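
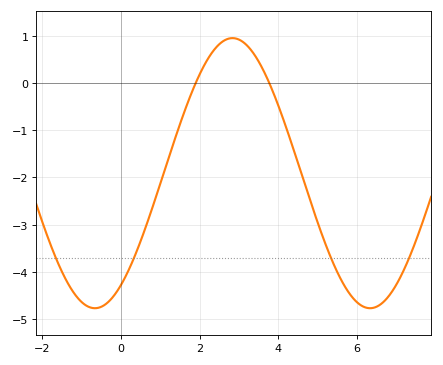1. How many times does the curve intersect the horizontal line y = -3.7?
4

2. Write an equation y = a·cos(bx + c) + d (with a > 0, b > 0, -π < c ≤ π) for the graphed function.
y = 2.86cos(0.9x - 2.55) - 1.91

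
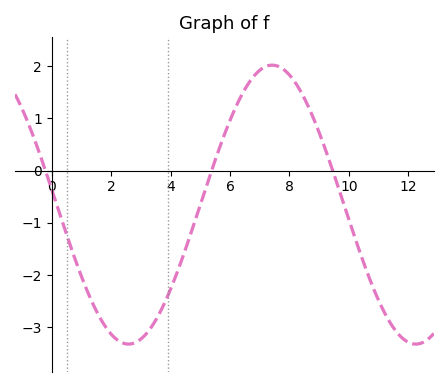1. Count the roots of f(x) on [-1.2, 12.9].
3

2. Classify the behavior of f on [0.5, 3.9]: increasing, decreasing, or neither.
neither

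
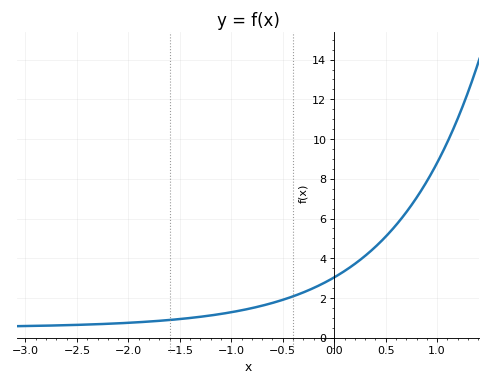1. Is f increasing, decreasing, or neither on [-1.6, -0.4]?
increasing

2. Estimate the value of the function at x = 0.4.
4.58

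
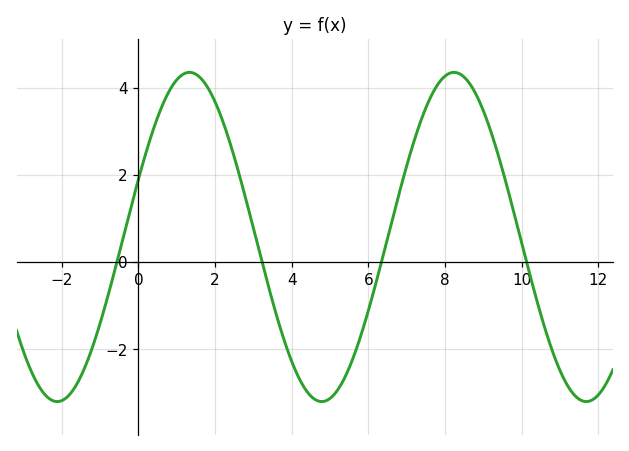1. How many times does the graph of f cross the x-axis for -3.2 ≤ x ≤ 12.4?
4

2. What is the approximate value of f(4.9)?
-3.2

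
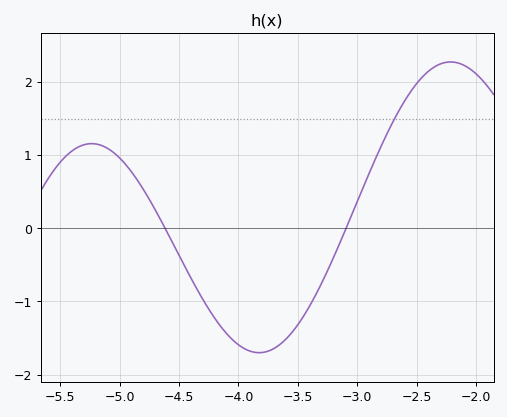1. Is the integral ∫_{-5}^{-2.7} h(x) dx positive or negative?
negative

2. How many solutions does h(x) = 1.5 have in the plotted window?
1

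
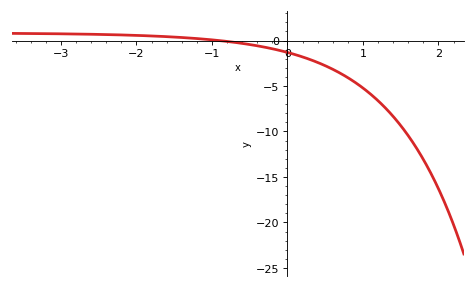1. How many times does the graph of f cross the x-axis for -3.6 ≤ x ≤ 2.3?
1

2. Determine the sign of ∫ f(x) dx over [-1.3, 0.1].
negative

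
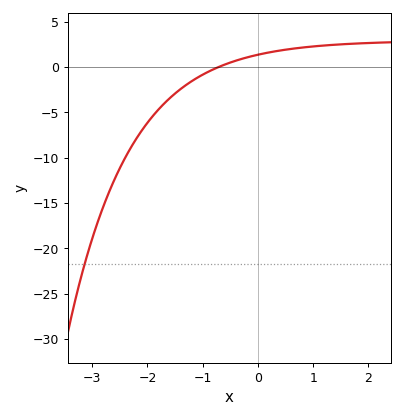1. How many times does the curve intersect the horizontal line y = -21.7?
1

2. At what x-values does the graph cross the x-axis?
-0.712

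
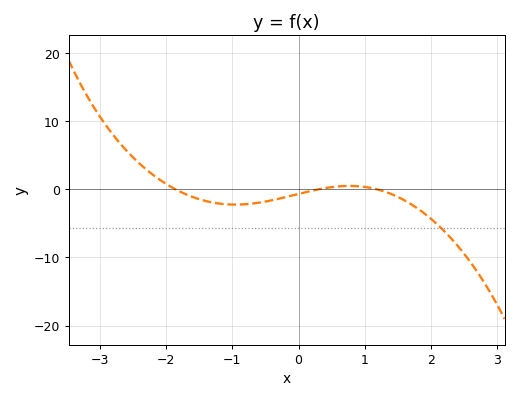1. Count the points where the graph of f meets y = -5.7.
1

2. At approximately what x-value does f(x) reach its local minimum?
-0.953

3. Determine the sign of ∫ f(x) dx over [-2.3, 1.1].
negative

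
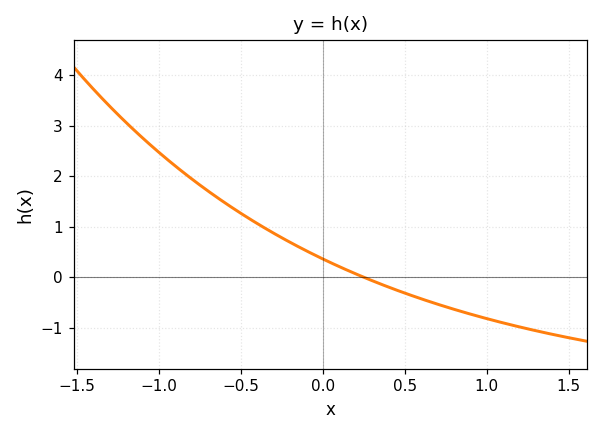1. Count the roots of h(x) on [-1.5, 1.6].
1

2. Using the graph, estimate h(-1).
2.5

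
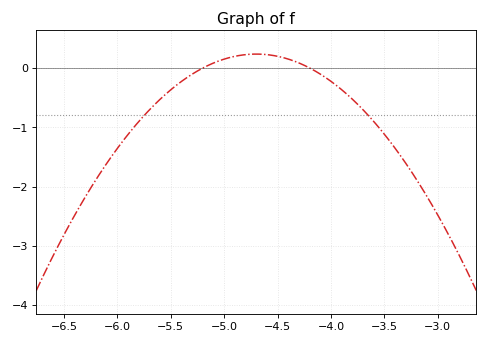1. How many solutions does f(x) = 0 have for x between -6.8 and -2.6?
2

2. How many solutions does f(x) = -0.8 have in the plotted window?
2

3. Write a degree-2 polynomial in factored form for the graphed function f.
y = -0.94(x + 5.2)(x + 4.2)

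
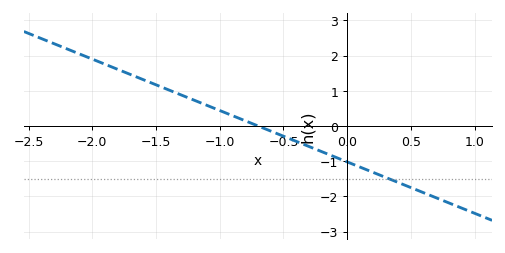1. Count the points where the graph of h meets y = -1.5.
1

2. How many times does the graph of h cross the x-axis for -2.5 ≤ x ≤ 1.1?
1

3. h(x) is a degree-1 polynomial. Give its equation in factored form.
y = -1.46(x + 0.7)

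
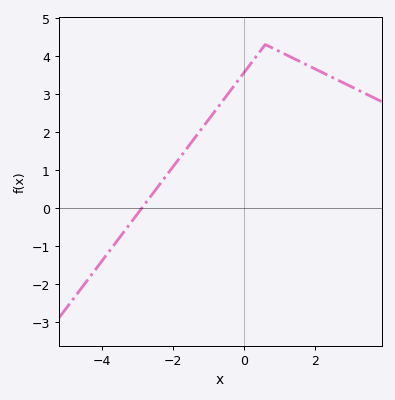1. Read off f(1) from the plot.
4.12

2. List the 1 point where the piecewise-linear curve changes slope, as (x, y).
(0.6, 4.3)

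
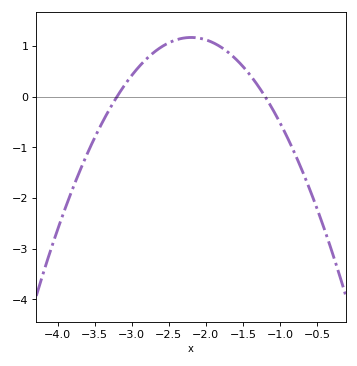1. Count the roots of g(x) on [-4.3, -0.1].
2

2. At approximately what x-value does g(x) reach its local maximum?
-2.2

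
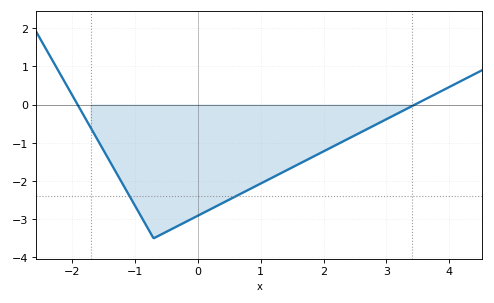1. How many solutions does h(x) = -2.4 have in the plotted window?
2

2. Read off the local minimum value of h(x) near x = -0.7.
-3.5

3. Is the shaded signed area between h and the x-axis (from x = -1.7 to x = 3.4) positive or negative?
negative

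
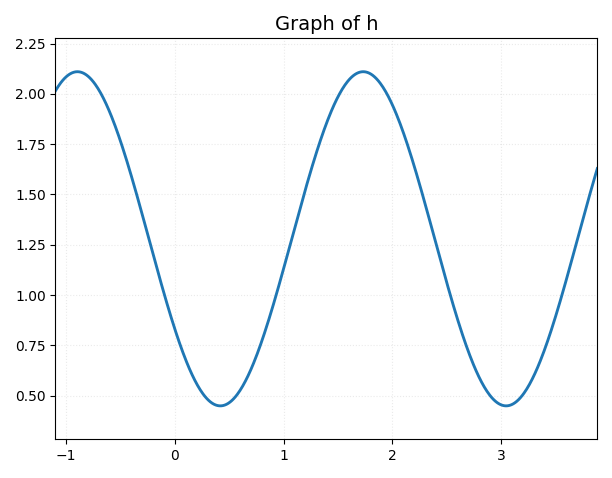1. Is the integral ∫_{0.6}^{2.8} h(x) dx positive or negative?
positive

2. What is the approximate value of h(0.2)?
0.56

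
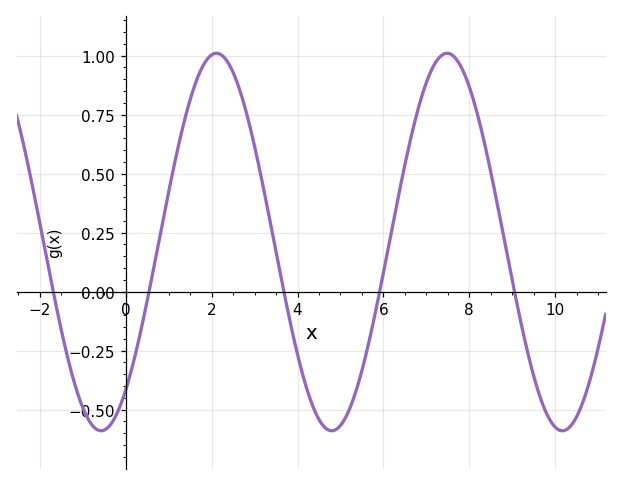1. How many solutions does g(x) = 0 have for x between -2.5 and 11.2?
5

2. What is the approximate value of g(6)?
0.079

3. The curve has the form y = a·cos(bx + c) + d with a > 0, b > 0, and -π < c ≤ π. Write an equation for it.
y = 0.8cos(1.17x - 2.47) + 0.21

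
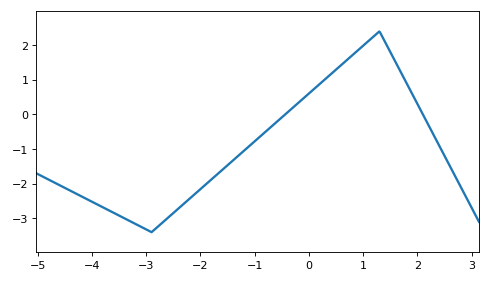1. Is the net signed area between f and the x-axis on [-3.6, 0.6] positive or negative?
negative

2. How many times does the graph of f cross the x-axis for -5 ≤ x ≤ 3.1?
2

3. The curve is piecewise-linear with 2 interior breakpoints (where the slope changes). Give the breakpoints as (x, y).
(-2.9, -3.4); (1.3, 2.4)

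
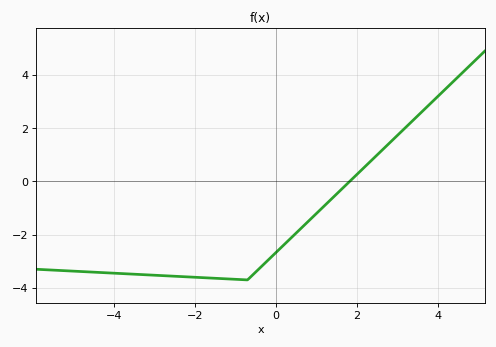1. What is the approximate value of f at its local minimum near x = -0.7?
-3.7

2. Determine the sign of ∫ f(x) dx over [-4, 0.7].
negative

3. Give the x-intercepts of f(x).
1.82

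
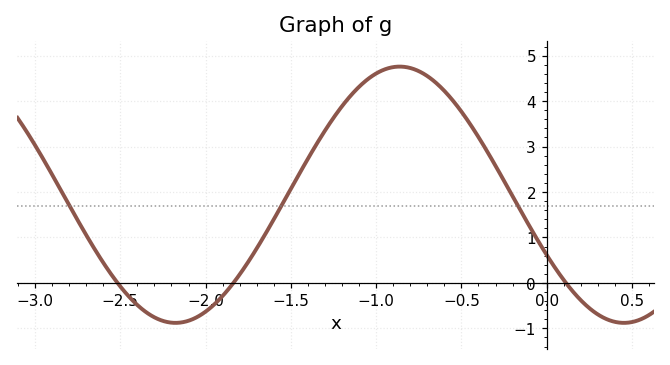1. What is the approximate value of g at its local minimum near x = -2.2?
-0.9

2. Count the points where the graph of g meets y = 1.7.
3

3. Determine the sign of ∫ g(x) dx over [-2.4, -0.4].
positive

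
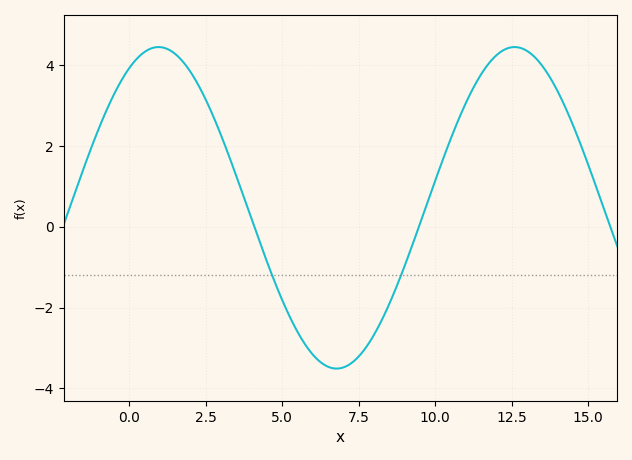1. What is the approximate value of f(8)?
-2.68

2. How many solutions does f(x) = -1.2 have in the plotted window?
2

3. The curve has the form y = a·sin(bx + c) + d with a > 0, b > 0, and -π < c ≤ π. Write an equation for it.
y = 3.98sin(0.54x + 1.05) + 0.47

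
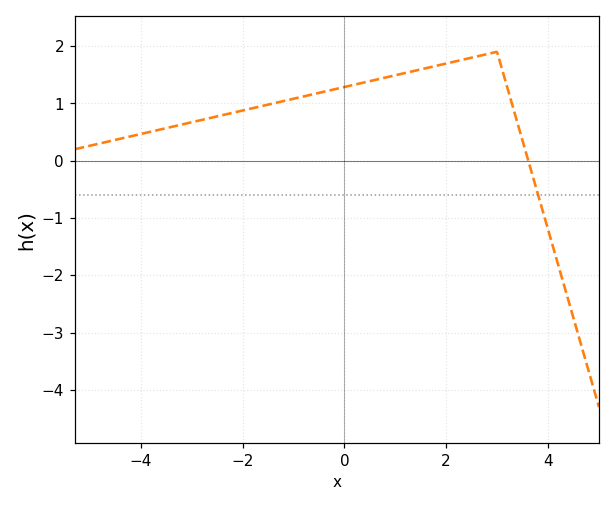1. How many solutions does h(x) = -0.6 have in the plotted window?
1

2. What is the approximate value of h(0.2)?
1.3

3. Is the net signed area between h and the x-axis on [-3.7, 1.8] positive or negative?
positive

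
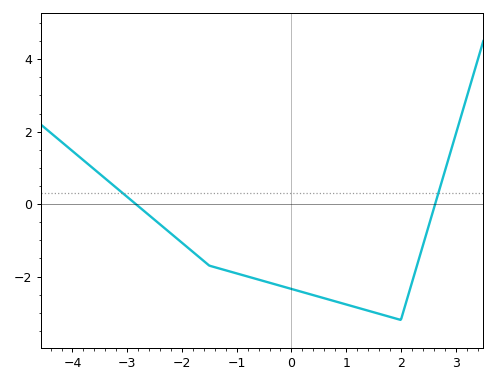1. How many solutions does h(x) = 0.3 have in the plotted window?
2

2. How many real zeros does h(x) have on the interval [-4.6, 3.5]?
2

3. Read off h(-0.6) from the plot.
-2.09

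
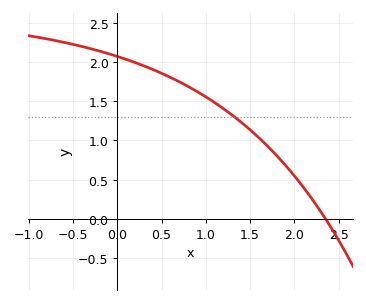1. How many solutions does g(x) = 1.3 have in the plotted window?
1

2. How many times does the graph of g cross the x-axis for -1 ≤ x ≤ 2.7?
1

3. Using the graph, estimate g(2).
0.548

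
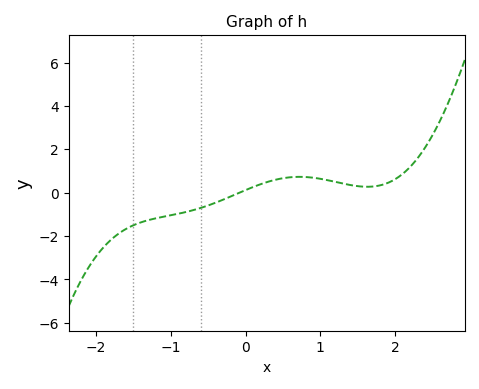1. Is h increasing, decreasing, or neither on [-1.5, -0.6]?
increasing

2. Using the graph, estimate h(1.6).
0.2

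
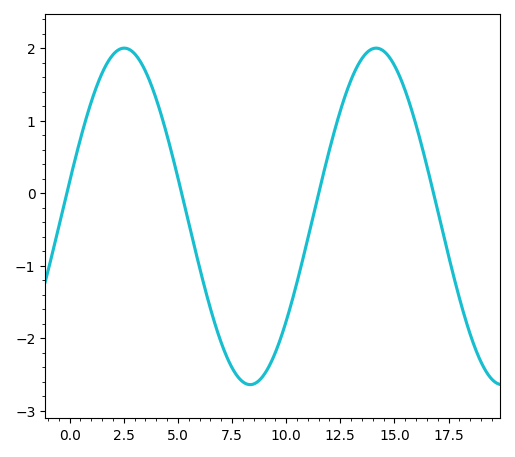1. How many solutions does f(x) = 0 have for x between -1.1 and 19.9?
4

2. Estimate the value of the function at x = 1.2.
1.4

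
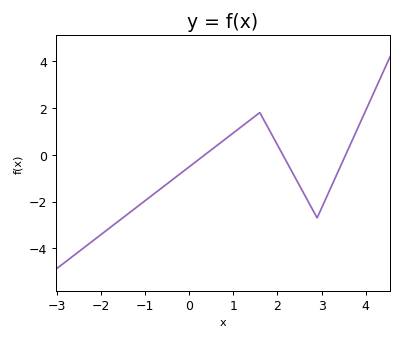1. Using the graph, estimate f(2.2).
-0.2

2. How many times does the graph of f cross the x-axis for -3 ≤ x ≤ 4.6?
3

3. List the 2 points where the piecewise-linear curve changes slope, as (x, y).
(1.6, 1.8); (2.9, -2.7)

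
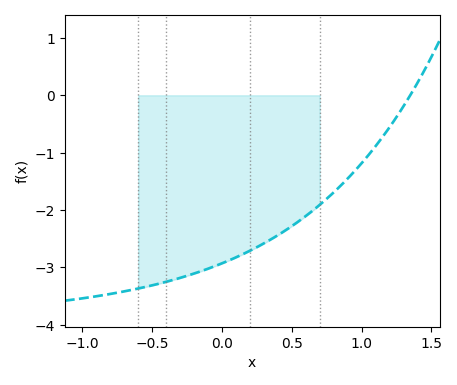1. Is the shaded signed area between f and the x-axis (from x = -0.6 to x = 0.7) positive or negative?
negative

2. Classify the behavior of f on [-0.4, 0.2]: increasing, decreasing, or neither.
increasing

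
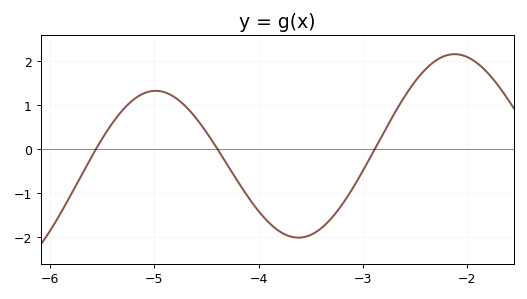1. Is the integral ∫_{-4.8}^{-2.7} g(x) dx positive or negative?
negative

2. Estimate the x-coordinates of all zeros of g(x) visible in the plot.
-5.6, -4.4, -2.9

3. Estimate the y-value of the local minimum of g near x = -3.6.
-2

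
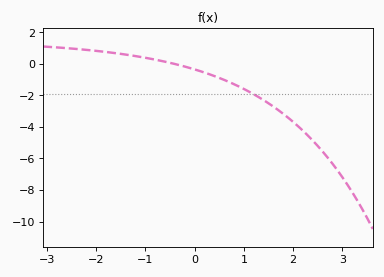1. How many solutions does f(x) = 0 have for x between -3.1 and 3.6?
1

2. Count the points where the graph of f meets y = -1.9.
1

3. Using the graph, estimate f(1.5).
-2.6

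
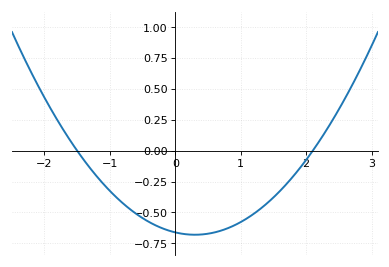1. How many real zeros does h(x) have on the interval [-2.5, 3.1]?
2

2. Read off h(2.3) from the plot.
0.16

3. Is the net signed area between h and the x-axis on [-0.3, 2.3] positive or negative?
negative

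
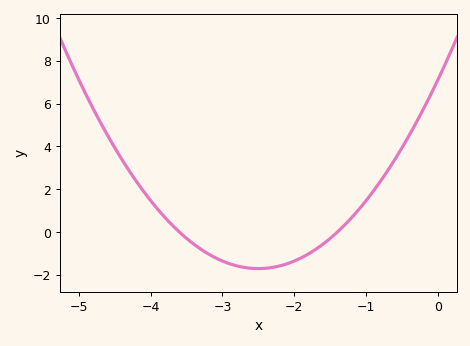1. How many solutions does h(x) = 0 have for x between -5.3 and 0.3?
2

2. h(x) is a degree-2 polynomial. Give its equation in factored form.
y = 1.41(x + 3.6)(x + 1.4)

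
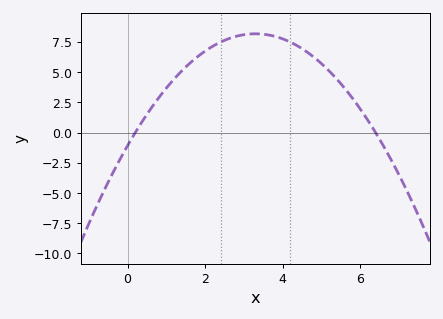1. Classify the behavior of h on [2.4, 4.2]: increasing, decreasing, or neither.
neither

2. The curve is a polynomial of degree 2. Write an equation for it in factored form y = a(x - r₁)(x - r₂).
y = -0.85(x - 0.2)(x - 6.4)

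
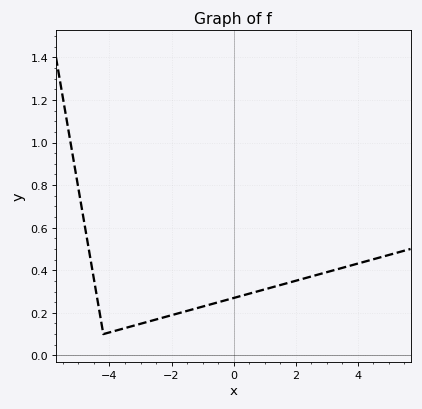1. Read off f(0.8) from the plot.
0.3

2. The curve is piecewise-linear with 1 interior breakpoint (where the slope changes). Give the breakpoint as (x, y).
(-4.2, 0.1)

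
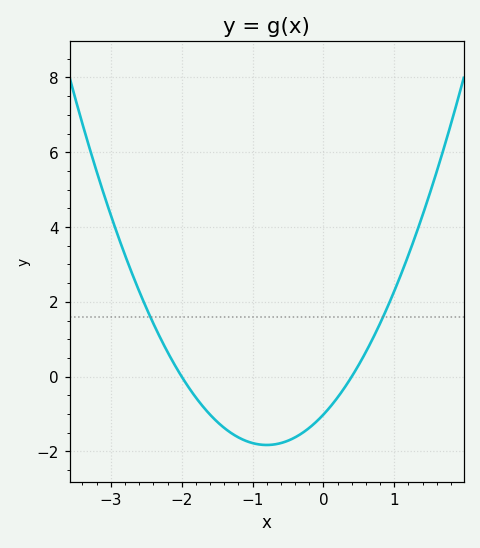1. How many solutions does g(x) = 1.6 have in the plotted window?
2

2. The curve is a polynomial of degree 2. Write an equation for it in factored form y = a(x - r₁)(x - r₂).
y = 1.27(x + 2)(x - 0.4)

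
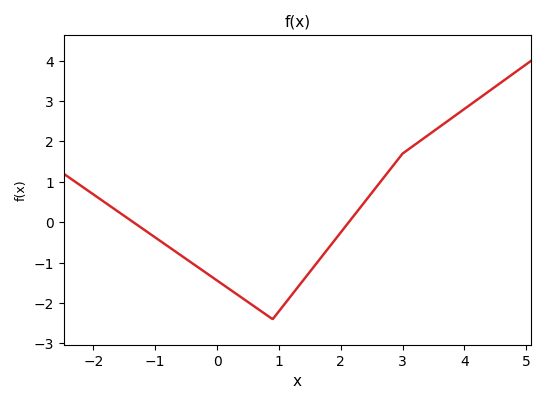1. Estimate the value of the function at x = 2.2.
0.1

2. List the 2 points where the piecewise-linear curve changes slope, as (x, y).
(0.9, -2.4); (3, 1.7)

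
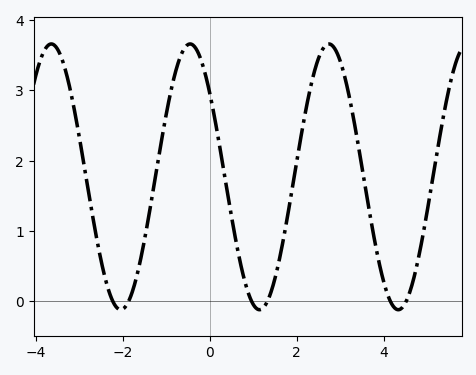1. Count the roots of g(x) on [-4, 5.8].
6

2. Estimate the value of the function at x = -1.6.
0.6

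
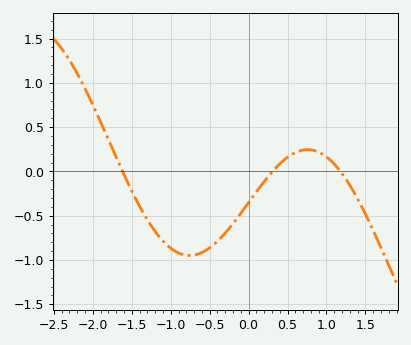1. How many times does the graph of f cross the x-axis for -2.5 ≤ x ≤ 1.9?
3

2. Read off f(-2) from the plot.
0.752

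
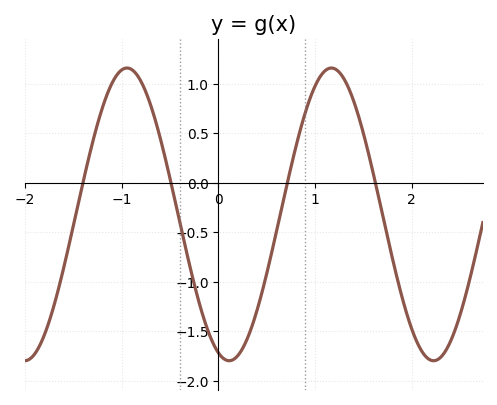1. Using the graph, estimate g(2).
-1.5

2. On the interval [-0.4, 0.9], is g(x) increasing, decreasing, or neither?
neither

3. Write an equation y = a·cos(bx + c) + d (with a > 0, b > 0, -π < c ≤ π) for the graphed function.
y = 1.48cos(3x + 2.8) - 0.32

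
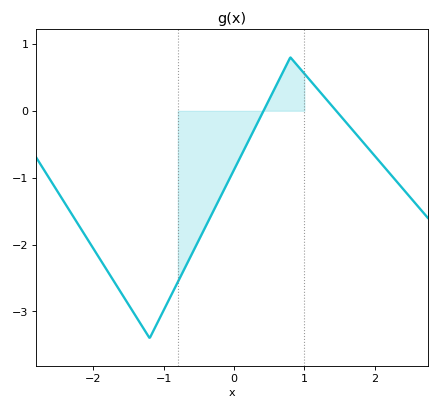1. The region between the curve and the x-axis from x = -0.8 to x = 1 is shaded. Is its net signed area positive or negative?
negative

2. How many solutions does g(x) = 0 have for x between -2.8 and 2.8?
2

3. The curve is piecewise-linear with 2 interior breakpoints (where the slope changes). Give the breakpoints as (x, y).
(-1.2, -3.4); (0.8, 0.8)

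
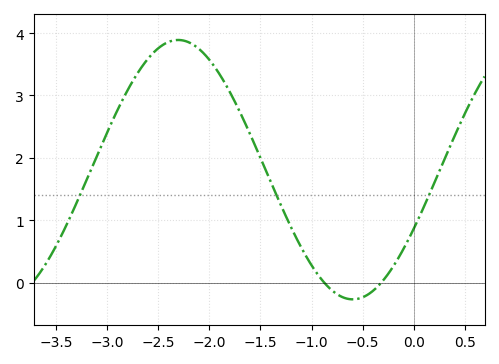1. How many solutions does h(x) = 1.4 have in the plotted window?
3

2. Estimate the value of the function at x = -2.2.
3.9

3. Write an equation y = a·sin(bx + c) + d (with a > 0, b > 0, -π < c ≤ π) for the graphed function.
y = 2.08sin(1.8x - 0.47) + 1.81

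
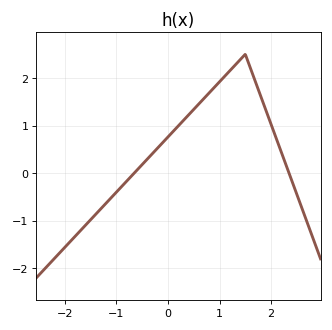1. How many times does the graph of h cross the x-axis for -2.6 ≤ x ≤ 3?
2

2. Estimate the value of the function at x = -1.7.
-1.2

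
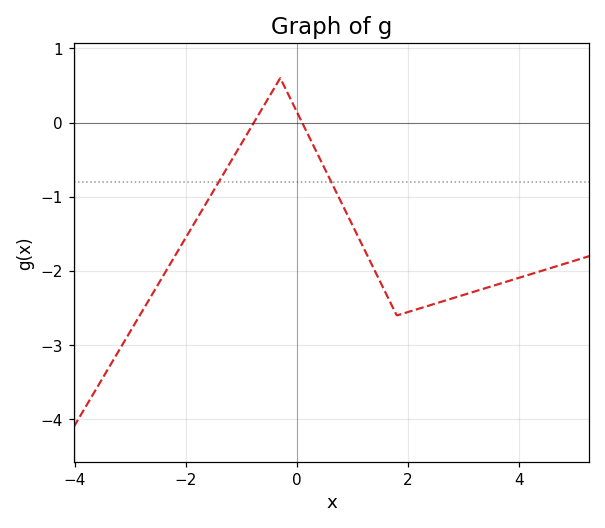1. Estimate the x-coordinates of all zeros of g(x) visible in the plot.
-0.775, 0.094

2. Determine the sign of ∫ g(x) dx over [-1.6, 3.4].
negative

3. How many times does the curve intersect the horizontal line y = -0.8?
2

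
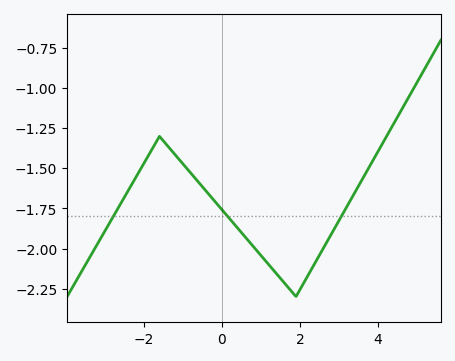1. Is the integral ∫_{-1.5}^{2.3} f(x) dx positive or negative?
negative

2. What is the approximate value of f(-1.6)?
-1.3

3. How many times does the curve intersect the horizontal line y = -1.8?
3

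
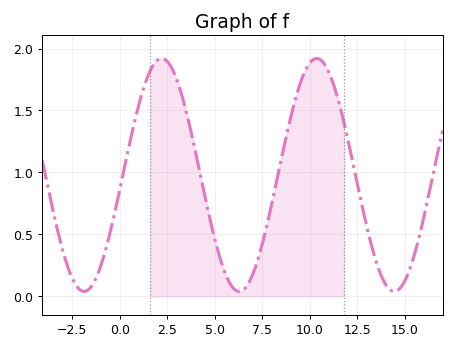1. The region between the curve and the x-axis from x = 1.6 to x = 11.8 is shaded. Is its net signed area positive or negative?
positive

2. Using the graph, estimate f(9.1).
1.51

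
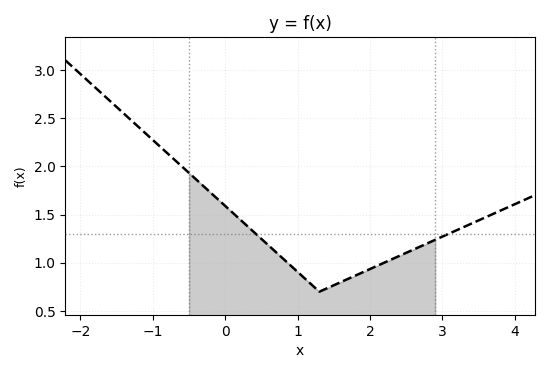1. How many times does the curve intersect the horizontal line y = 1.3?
2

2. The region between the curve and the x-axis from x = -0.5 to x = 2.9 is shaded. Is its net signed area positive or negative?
positive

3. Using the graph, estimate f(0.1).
1.5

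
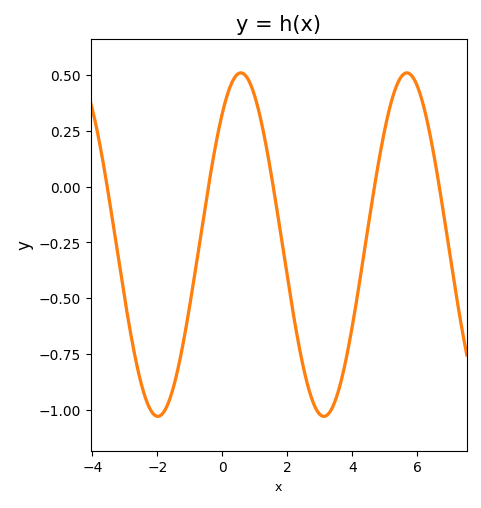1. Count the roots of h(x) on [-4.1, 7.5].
5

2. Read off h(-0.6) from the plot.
-0.16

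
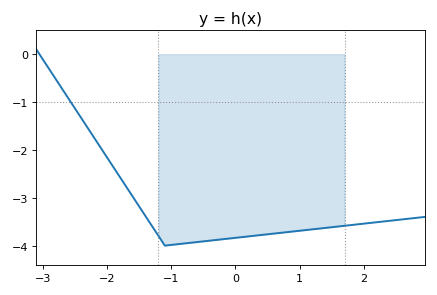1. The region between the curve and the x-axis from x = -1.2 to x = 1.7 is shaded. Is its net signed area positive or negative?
negative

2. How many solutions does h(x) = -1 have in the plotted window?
1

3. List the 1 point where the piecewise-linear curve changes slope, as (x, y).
(-1.1, -4)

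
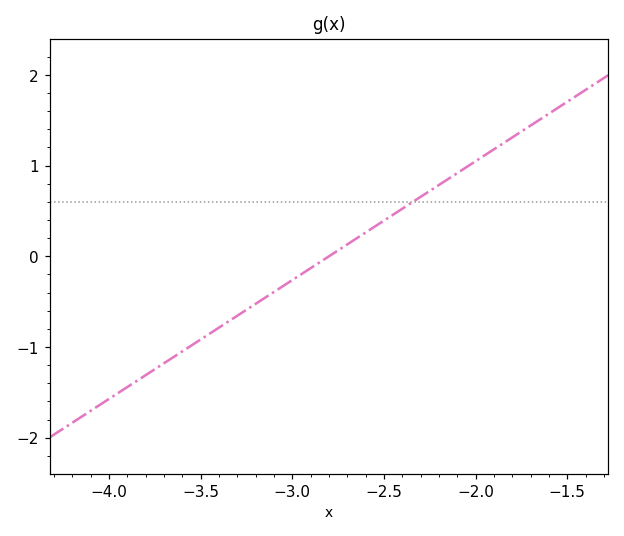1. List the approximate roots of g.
-2.8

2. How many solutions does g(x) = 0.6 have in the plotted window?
1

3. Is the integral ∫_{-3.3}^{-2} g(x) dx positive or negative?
positive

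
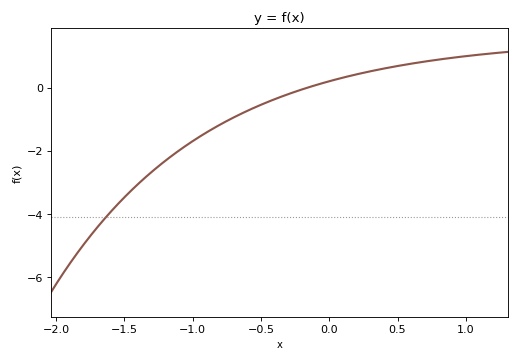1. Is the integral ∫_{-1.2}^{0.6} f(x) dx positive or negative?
negative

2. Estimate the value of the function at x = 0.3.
0.515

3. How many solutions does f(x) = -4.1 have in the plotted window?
1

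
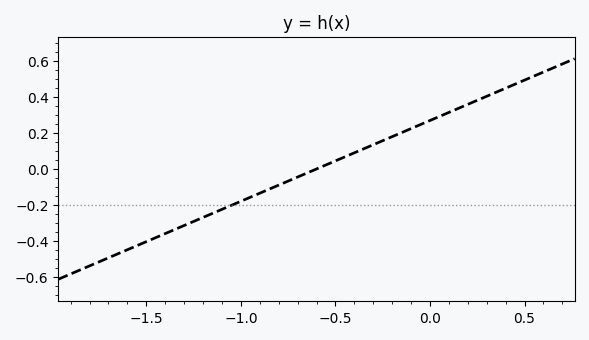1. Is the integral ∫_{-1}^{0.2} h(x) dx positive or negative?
positive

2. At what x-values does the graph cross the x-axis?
-0.6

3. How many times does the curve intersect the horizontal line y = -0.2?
1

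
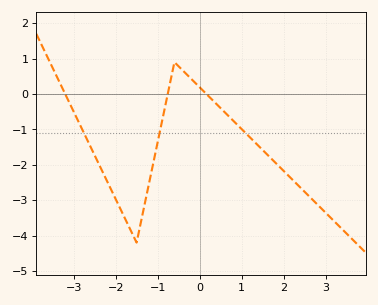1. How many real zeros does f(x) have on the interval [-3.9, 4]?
3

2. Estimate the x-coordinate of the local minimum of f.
-1.5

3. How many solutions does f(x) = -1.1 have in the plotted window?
3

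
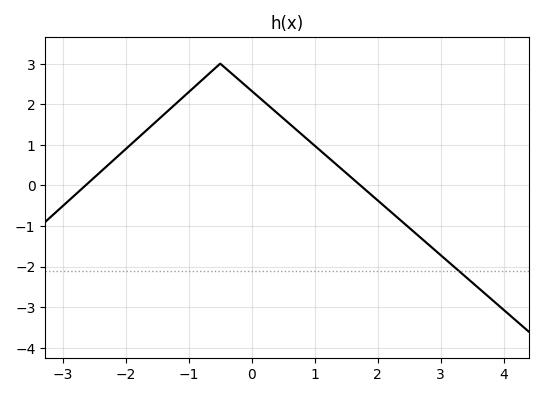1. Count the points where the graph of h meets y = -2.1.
1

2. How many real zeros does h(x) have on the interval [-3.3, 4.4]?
2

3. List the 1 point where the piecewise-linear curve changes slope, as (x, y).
(-0.5, 3)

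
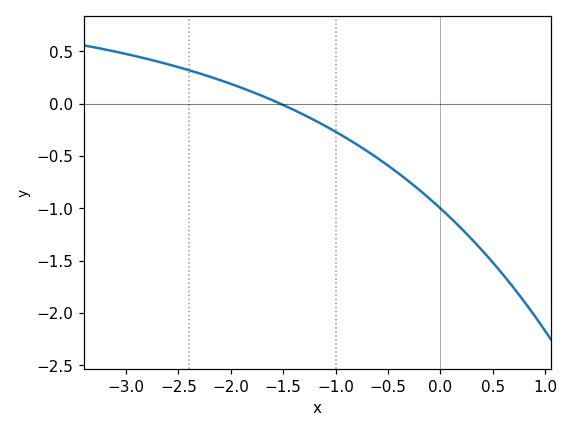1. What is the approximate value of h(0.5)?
-1.52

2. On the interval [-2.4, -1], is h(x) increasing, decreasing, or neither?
decreasing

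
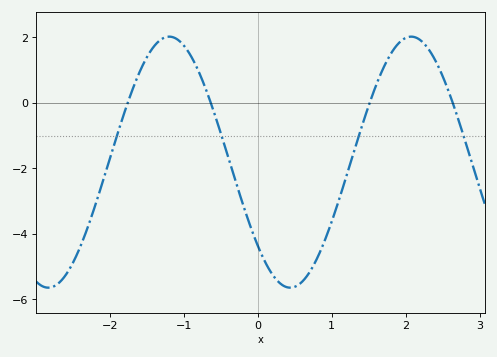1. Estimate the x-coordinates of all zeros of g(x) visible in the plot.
-1.76, -0.637, 1.51, 2.64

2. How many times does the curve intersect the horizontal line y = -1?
4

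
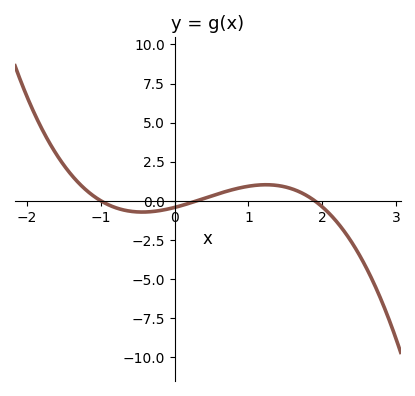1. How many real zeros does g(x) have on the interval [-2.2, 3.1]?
3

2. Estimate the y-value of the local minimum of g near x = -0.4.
-0.718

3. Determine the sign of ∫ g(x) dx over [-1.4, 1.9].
positive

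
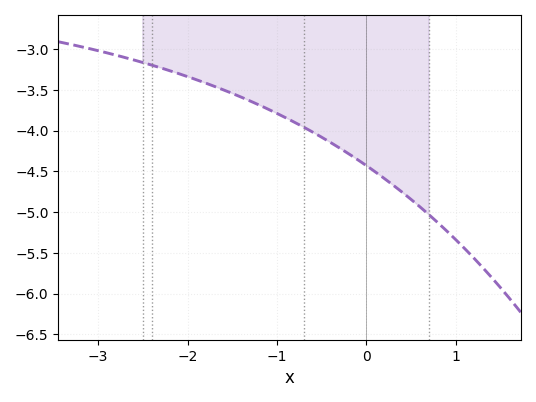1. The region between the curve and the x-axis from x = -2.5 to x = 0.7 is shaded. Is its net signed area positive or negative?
negative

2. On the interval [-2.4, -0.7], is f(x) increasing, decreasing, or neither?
decreasing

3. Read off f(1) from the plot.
-5.34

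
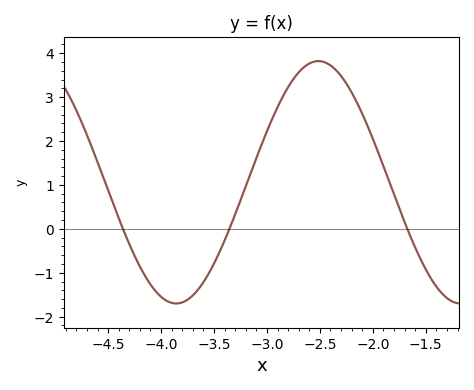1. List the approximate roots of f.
-4.35, -3.35, -1.65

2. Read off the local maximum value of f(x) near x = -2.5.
3.8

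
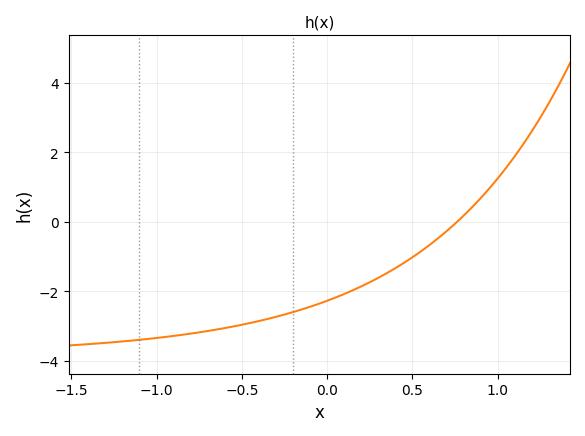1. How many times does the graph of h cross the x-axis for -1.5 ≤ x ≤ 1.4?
1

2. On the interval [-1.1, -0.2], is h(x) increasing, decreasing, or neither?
increasing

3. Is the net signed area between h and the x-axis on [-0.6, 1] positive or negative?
negative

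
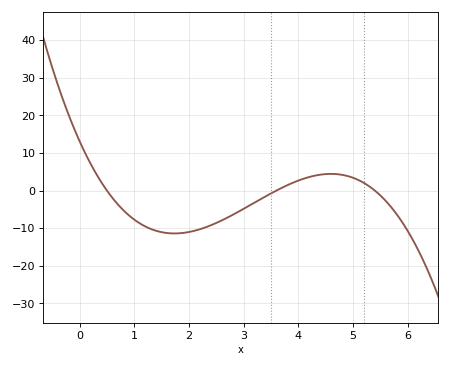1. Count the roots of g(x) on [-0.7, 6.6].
3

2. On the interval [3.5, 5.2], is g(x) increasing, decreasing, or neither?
neither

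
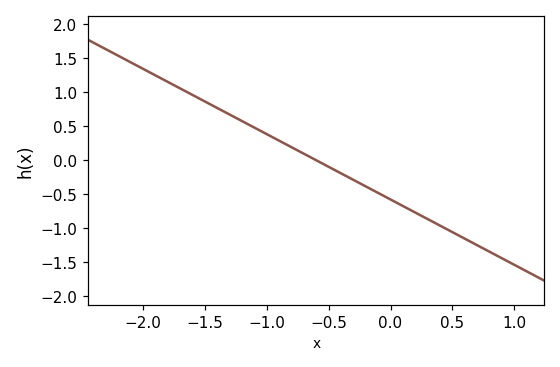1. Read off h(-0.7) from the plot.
0.096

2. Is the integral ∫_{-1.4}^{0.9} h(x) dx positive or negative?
negative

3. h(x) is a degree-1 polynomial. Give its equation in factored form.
y = -0.96(x + 0.6)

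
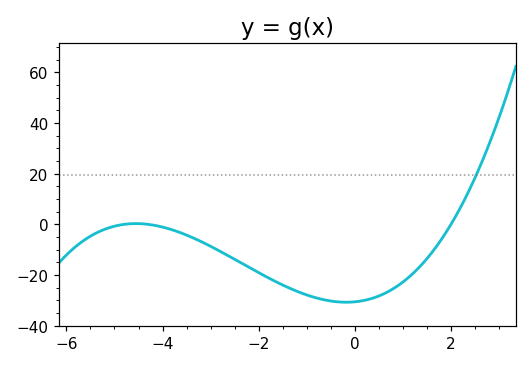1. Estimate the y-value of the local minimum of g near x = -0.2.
-30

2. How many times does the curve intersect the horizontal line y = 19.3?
1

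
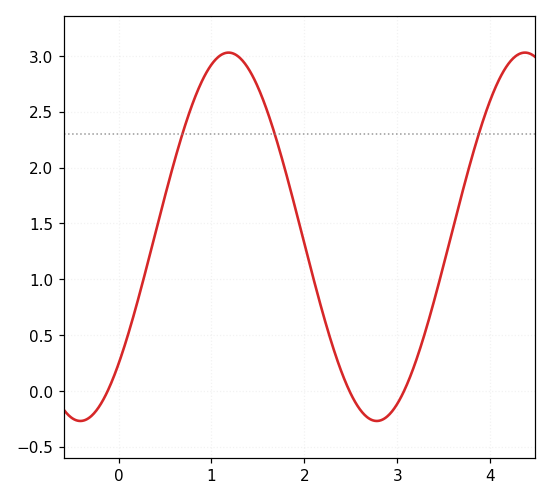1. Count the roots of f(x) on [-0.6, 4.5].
3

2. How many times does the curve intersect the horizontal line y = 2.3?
3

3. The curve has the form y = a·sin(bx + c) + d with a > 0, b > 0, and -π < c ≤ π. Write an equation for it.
y = 1.65sin(1.97x - 0.762) + 1.38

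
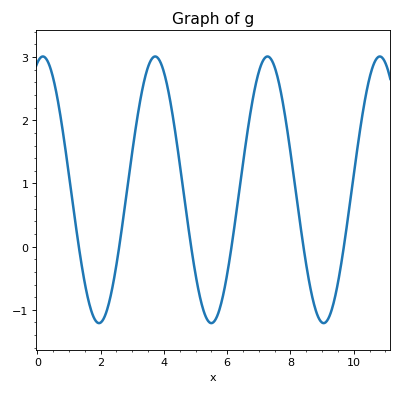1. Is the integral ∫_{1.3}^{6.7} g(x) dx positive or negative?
positive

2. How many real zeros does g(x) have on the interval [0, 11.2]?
6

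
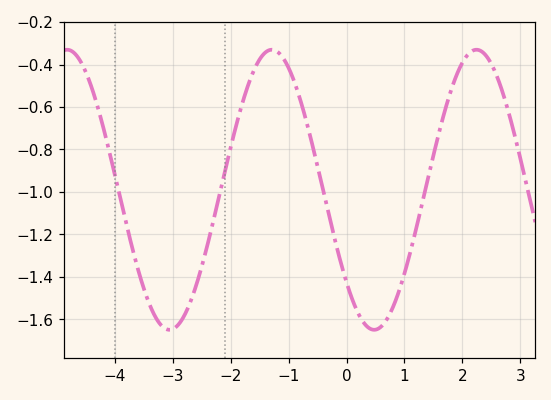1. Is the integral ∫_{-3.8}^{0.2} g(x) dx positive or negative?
negative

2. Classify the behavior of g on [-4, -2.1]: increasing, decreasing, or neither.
neither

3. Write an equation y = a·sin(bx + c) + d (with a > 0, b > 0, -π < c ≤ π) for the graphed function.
y = 0.66sin(1.78x - 2.42) - 0.99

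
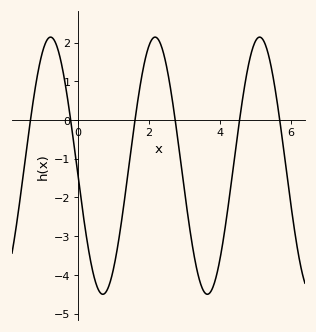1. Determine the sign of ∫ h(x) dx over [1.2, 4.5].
negative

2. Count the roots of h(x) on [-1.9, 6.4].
6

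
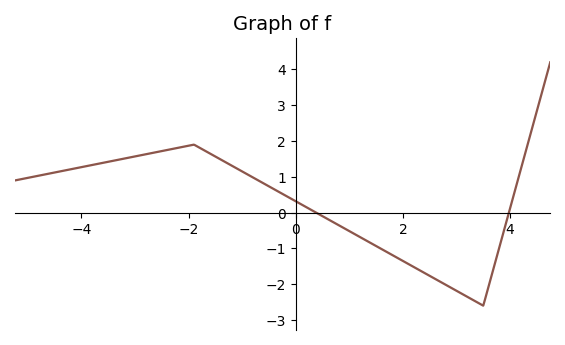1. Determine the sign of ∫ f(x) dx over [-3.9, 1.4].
positive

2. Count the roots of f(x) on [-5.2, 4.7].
2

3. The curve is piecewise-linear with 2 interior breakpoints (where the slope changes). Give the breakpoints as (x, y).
(-1.9, 1.9); (3.5, -2.6)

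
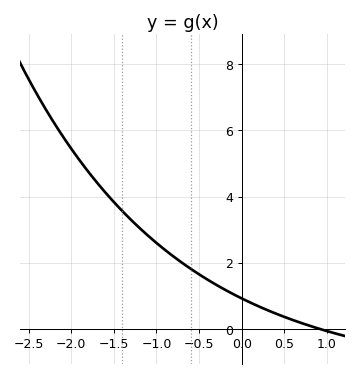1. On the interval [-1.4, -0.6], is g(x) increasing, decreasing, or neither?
decreasing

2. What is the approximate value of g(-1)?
2.6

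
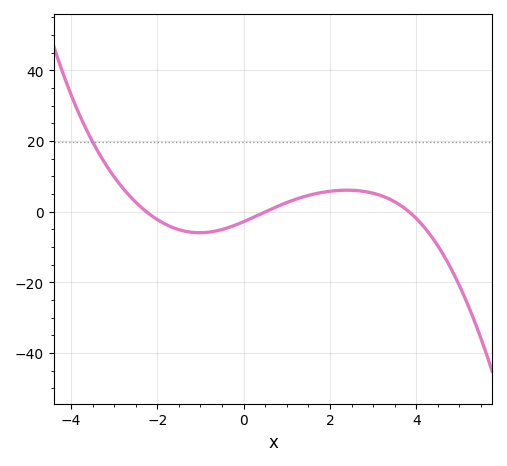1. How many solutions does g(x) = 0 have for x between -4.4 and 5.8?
3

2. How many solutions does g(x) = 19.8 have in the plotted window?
1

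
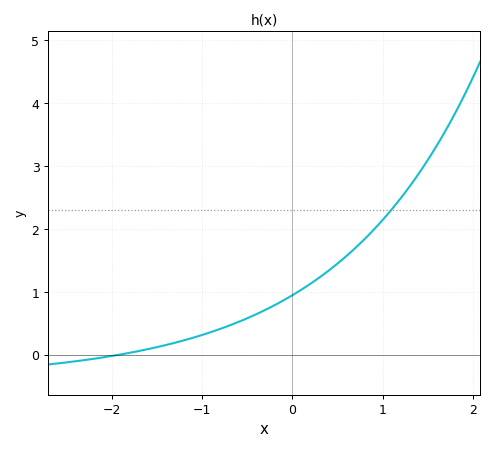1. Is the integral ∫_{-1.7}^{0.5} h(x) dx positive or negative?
positive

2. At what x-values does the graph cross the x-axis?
-1.93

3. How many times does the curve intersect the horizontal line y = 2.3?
1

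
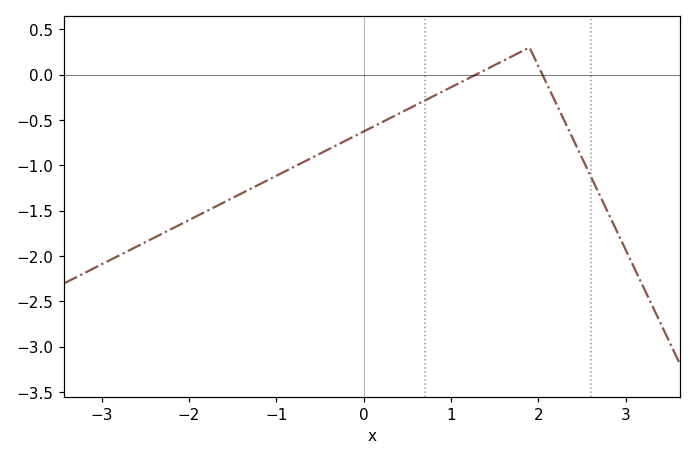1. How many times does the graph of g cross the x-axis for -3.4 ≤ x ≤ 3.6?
2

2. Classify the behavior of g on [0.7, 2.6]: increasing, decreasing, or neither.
neither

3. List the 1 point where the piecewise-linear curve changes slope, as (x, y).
(1.9, 0.3)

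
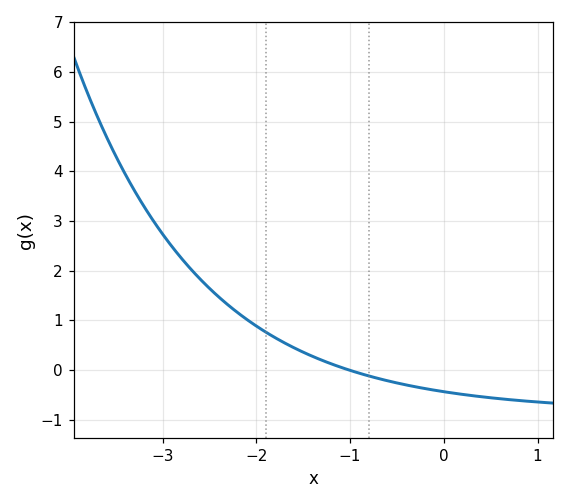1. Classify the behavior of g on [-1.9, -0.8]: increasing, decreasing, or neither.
decreasing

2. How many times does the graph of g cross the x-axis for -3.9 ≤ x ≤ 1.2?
1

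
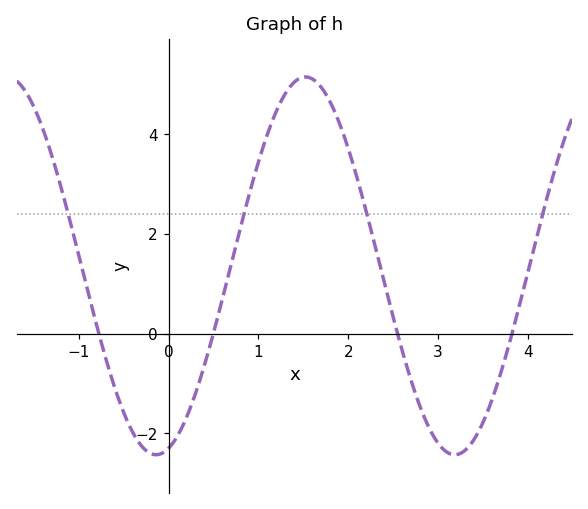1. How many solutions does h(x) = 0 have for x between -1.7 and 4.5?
4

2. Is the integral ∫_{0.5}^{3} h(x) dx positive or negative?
positive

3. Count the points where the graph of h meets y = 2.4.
4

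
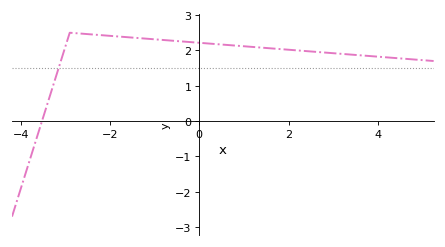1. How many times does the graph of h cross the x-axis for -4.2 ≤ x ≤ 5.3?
1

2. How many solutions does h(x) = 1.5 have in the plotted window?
1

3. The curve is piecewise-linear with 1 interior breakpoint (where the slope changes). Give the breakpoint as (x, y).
(-2.9, 2.5)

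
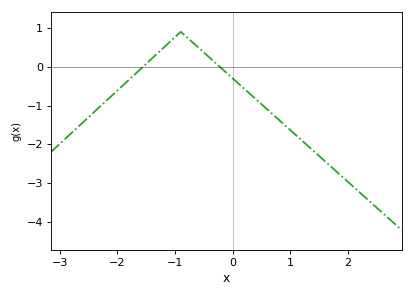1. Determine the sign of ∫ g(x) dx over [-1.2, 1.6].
negative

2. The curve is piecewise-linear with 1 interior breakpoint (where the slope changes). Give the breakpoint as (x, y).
(-0.9, 0.9)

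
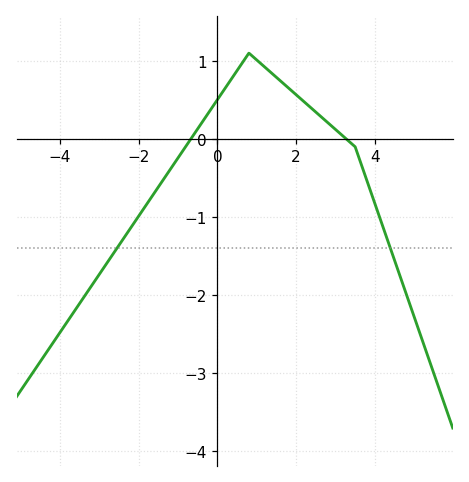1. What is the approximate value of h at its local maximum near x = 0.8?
1.1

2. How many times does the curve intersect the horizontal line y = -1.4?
2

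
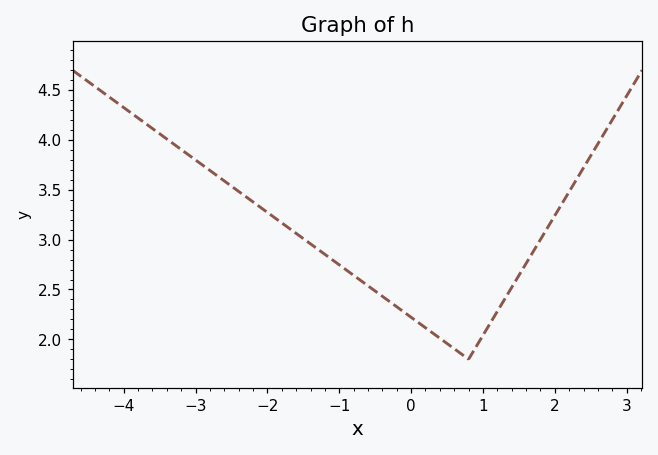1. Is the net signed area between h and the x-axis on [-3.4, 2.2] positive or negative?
positive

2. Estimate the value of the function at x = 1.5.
2.65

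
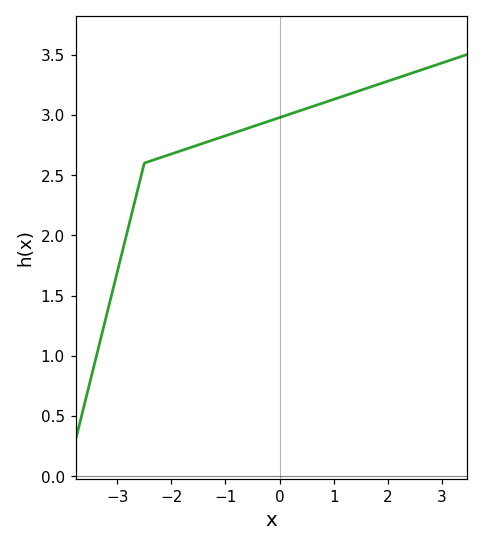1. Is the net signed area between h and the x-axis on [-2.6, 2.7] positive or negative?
positive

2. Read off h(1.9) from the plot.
3.25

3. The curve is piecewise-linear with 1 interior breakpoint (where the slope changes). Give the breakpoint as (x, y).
(-2.5, 2.6)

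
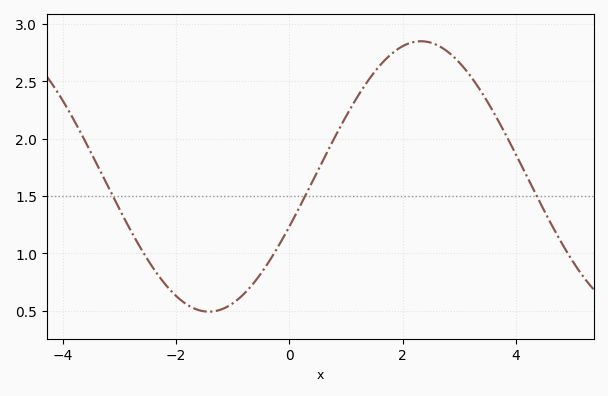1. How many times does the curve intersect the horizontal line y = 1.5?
3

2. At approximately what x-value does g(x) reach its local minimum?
-1.4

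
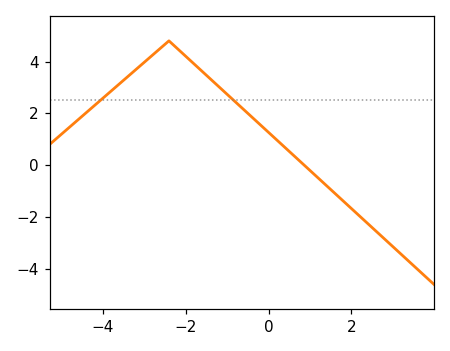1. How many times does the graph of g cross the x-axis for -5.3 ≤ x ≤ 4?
1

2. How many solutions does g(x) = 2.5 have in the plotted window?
2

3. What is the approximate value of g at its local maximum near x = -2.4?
4.8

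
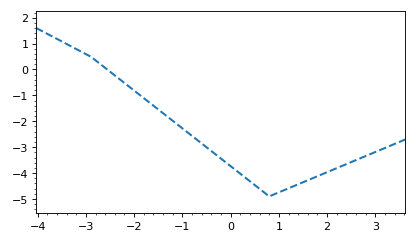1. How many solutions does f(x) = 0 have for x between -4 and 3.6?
1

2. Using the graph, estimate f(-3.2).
0.8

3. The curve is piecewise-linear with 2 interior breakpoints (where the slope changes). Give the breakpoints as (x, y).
(-2.9, 0.5); (0.8, -4.9)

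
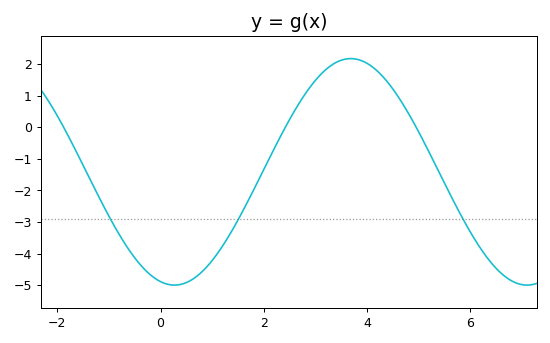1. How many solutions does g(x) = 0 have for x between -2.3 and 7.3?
3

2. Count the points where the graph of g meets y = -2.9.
3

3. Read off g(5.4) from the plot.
-1.43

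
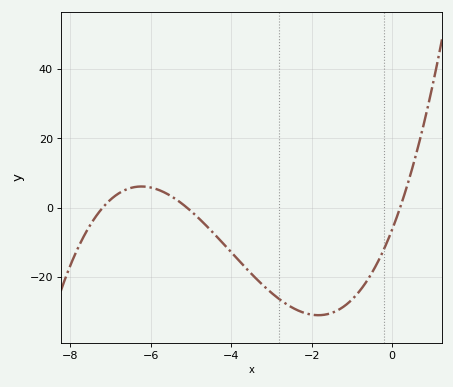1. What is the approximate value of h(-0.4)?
-16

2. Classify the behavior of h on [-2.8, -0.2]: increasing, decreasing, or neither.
neither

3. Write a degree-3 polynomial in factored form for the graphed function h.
y = 0.87(x + 7.2)(x + 5.1)(x - 0.2)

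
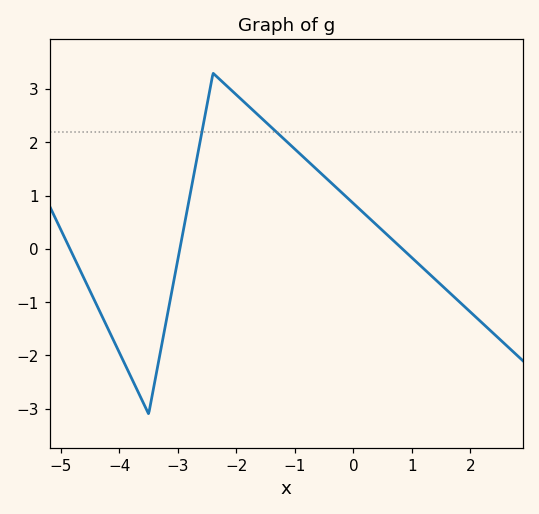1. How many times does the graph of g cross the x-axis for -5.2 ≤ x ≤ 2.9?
3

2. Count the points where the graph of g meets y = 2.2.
2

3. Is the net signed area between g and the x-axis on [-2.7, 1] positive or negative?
positive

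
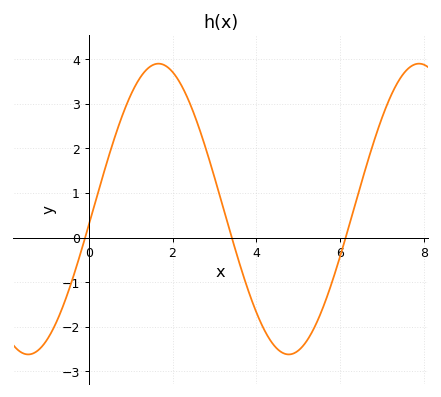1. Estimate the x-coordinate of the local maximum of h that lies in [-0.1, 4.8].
1.6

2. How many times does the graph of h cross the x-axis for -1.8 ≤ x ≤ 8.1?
3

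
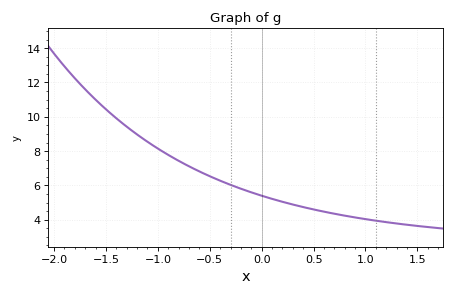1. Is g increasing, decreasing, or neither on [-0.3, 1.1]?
decreasing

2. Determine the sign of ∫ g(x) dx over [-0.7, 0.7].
positive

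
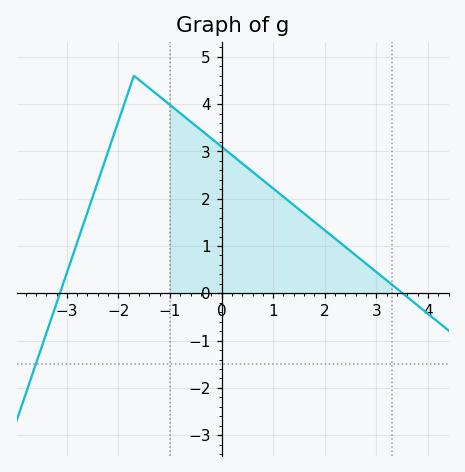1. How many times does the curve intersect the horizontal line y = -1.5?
1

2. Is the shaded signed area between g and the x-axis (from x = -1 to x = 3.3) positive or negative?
positive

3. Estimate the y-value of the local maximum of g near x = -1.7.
4.6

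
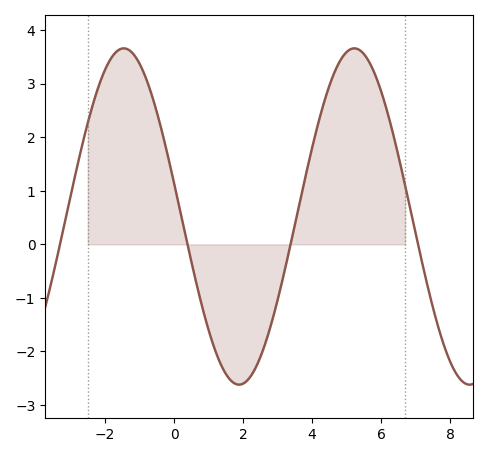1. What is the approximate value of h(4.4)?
2.8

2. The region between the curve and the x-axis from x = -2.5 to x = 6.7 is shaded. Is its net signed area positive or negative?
positive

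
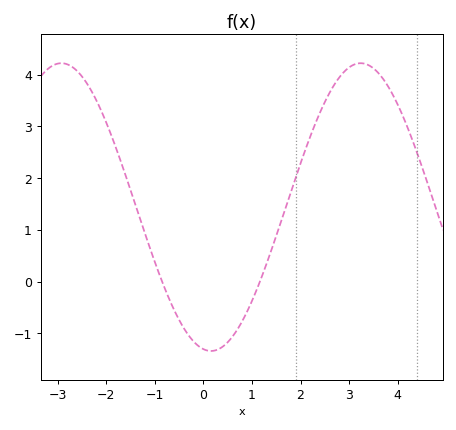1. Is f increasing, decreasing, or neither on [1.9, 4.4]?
neither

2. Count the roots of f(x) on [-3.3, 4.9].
2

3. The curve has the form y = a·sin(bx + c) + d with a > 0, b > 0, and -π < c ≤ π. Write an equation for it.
y = 2.78sin(1x - 1.7) + 1.44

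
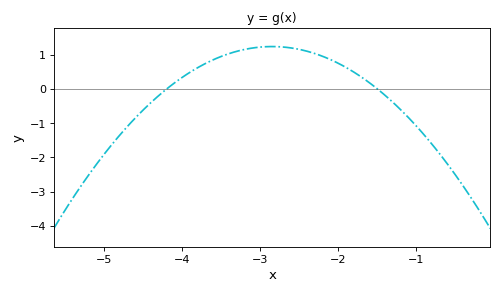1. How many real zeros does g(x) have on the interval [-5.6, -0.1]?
2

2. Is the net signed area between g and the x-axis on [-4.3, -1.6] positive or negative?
positive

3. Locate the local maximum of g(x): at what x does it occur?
-2.8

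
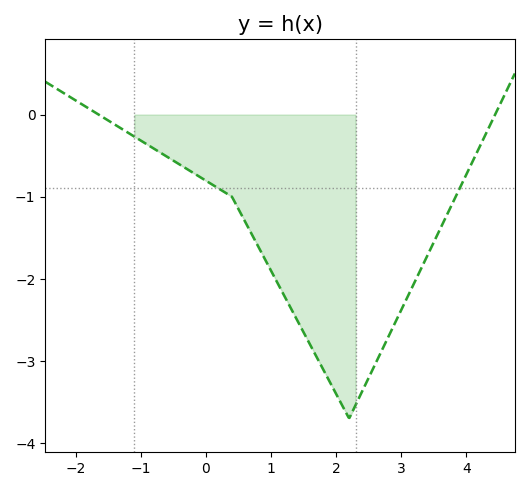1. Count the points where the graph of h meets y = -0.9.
2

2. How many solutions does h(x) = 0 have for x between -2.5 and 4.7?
2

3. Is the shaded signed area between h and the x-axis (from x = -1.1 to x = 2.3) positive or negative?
negative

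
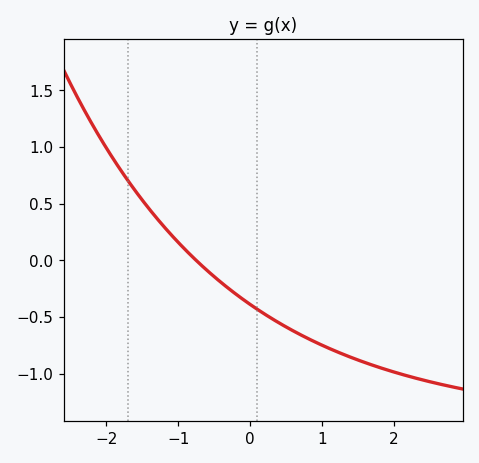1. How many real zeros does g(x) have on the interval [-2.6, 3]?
1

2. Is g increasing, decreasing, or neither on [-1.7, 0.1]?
decreasing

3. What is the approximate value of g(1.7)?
-0.926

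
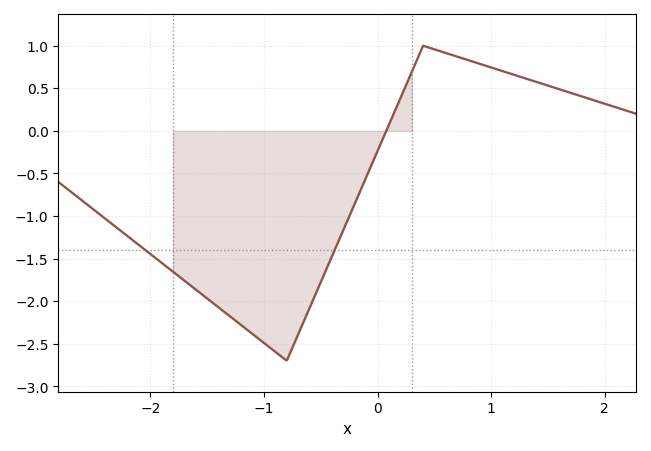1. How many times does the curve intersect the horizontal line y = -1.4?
2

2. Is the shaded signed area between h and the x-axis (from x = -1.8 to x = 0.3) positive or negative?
negative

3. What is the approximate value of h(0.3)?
0.7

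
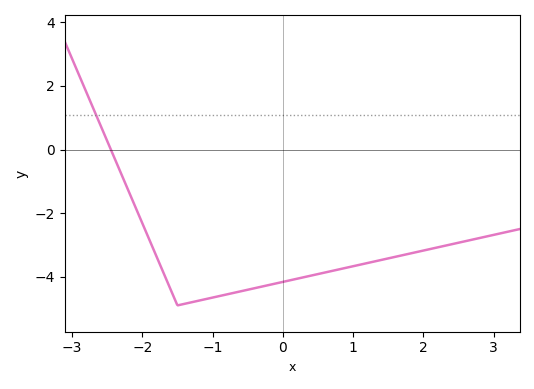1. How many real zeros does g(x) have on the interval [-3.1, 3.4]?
1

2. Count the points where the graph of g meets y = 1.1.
1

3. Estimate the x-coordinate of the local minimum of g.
-1.5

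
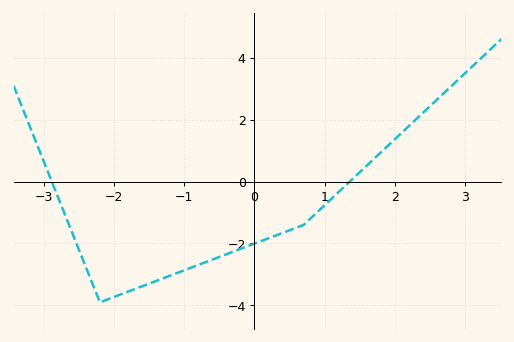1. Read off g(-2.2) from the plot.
-3.9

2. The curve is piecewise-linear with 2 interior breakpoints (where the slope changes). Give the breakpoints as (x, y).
(-2.2, -3.9); (0.7, -1.4)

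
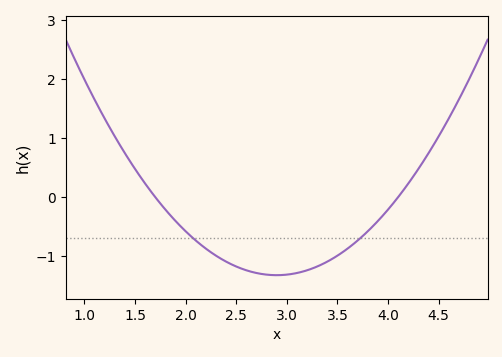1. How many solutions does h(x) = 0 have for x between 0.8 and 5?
2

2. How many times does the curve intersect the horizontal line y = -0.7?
2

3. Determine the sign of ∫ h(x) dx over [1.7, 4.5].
negative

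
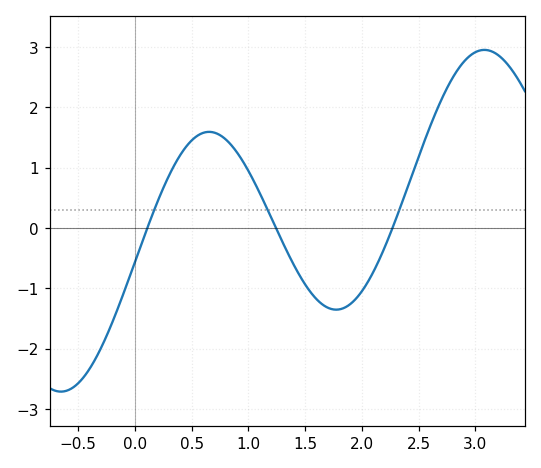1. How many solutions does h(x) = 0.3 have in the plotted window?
3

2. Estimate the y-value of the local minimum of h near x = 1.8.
-1.35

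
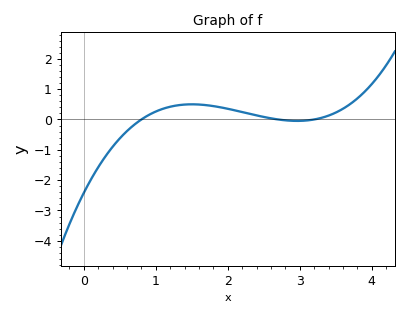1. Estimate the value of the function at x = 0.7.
-0.2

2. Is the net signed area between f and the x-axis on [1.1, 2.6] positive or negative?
positive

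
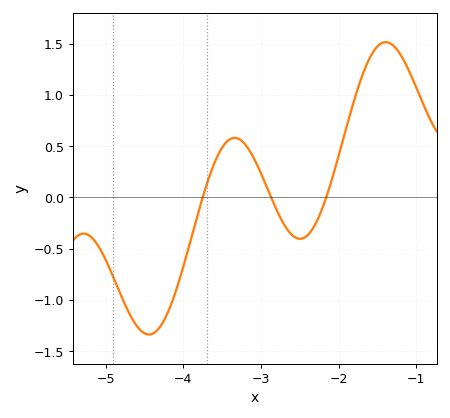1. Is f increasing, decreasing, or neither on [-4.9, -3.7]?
neither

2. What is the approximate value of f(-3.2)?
0.5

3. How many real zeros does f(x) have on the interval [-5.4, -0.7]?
3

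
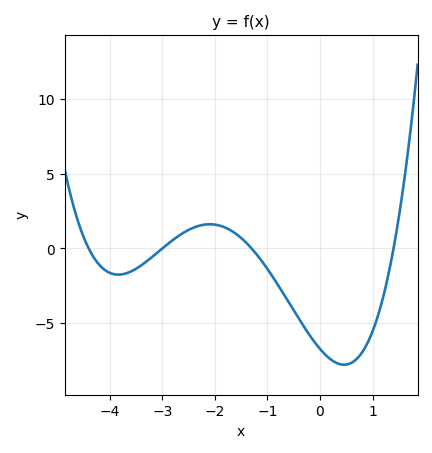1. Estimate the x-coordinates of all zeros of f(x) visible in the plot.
-4.4, -3, -1.3, 1.4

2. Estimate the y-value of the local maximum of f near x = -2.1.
1.62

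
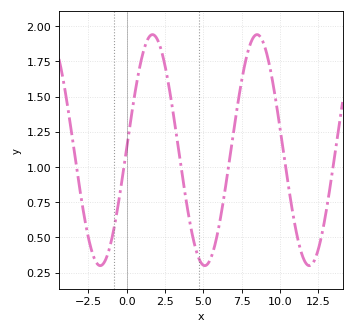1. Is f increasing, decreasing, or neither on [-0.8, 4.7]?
neither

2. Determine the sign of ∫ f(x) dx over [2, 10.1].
positive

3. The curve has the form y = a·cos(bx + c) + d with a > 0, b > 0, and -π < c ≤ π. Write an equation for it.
y = 0.82cos(0.92x - 1.6) + 1.12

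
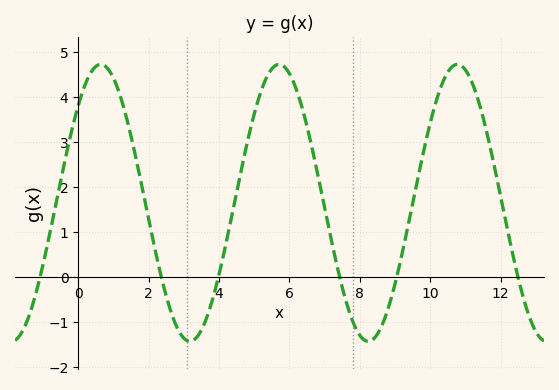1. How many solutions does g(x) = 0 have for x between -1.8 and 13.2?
6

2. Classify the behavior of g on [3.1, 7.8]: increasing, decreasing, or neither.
neither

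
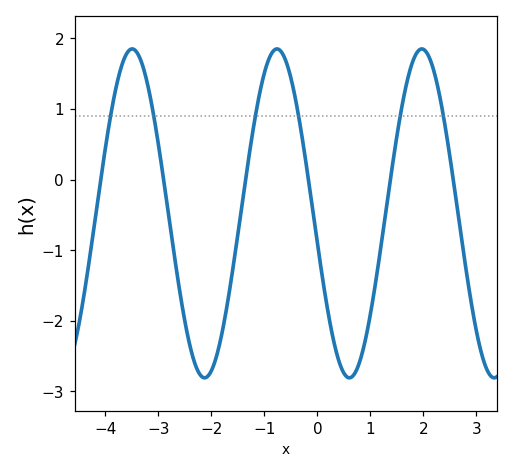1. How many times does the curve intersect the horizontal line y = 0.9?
6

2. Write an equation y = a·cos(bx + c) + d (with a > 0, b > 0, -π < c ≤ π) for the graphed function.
y = 2.33cos(2.3x + 1.8) - 0.48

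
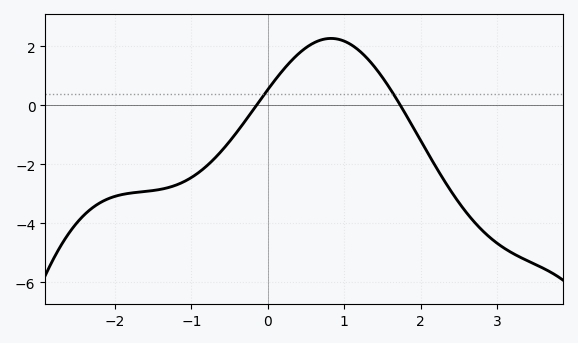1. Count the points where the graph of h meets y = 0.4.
2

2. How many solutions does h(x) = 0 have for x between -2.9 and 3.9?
2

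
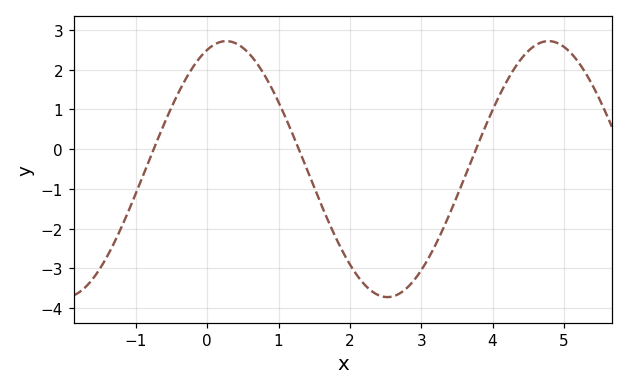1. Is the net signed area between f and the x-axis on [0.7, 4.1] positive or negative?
negative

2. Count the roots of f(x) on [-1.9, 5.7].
3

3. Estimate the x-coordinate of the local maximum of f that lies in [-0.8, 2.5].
0.2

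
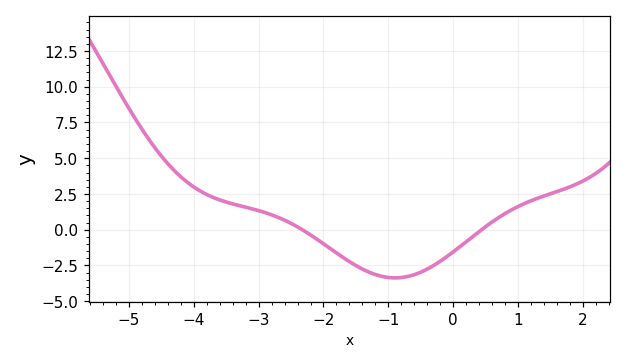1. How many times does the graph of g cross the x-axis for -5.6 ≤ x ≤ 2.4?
2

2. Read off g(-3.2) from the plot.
1.6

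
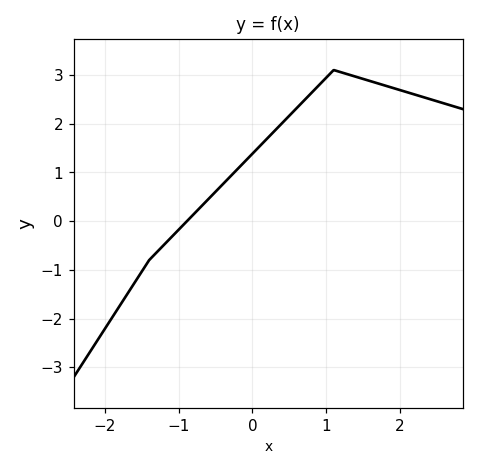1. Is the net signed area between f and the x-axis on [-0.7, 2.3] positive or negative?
positive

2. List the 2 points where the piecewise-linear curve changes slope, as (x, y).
(-1.4, -0.8); (1.1, 3.1)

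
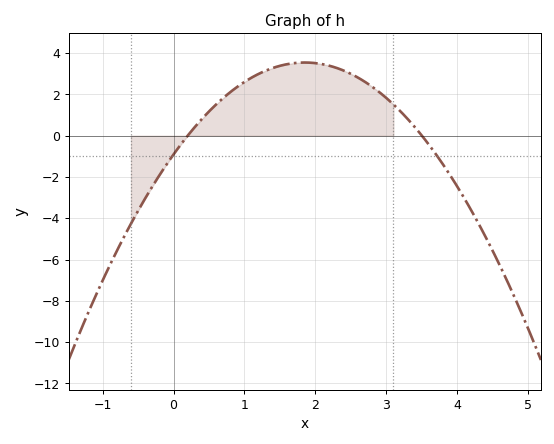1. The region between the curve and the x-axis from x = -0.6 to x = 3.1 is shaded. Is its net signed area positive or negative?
positive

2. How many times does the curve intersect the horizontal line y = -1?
2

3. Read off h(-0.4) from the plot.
-3.04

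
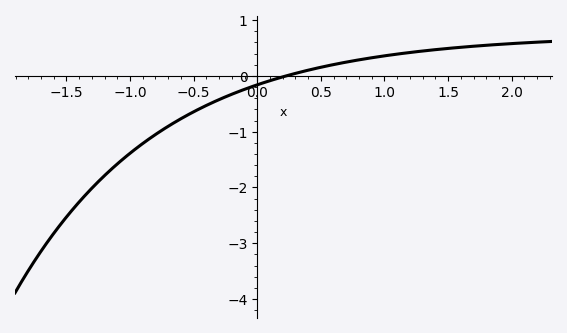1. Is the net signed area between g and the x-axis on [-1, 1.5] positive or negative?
negative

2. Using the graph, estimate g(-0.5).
-0.6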